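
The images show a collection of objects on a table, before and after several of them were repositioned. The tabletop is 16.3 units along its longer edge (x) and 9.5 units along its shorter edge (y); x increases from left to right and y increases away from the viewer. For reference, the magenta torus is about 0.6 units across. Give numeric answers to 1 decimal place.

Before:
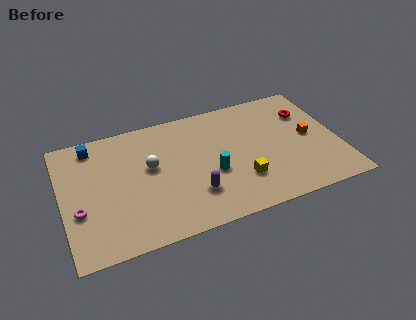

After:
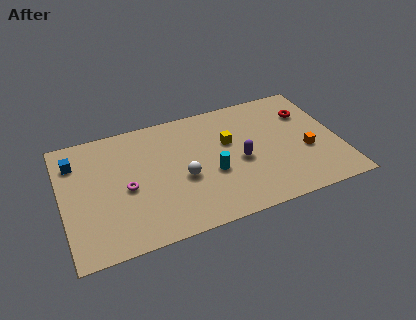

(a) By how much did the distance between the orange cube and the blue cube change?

+0.8

The distance was about 13.1 in the first image and 13.9 in the second, so they moved 0.8 units further apart.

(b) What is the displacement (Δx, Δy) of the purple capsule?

(2.9, 1.6)

From the two frames, the purple capsule sits at roughly (7.5, 2.6) before and (10.4, 4.2) after.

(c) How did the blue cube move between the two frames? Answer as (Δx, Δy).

(-1.1, -0.9)

The blue cube was at about (2.0, 8.2) and moved to about (0.9, 7.3).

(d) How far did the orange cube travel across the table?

1.1

The orange cube was near (14.6, 4.8) before and (14.3, 3.7) after, so it travelled √(0.3² + 1.1²) ≈ 1.1 units.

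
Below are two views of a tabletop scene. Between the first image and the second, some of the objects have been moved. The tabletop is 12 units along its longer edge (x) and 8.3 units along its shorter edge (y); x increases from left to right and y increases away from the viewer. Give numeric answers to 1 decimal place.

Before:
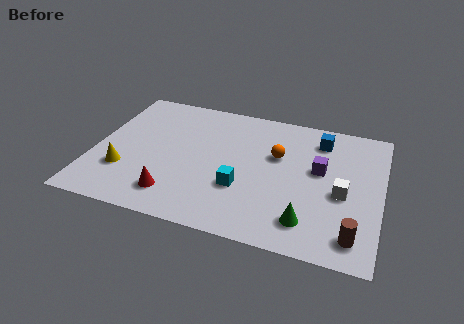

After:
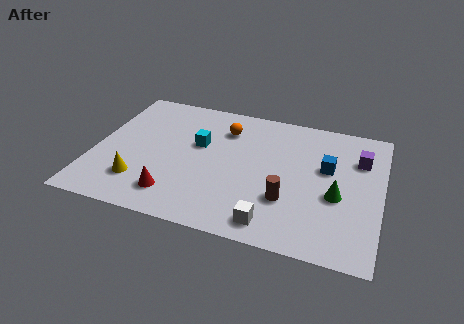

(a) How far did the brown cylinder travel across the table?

3.1

From (11.0, 1.3) to (8.2, 2.6), the brown cylinder covered √(2.8² + 1.3²) ≈ 3.1 units.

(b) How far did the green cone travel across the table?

2.1

From (9.1, 1.6) to (10.2, 3.4), the green cone covered √(1.1² + 1.8²) ≈ 2.1 units.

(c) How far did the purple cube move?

1.9

The purple cube moved from about (9.4, 4.8) to (11.0, 5.9), a distance of √(1.6² + 1.1²) ≈ 1.9.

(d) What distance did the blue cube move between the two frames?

1.7

The blue cube was near (9.3, 6.7) before and (9.7, 5.0) after, so it travelled √(0.4² + 1.7²) ≈ 1.7 units.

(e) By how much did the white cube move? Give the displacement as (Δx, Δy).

(-2.7, -2.5)

The white cube started near (10.4, 3.6) and ended near (7.7, 1.1).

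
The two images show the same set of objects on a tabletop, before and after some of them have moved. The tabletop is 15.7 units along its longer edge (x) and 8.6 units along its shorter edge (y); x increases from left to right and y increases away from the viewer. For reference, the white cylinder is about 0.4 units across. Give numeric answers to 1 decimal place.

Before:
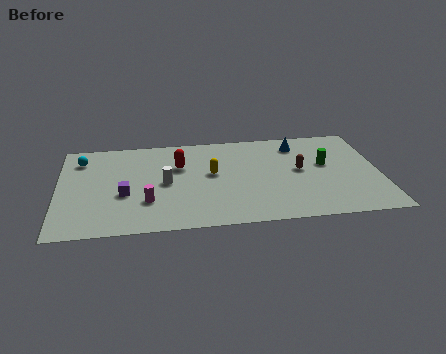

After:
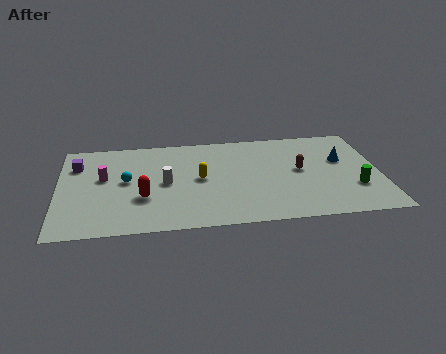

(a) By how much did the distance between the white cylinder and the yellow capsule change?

-0.7

They were about 2.4 units apart before and 1.7 after — 0.7 units closer together.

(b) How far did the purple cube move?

3.7

From (3.2, 3.4) to (0.9, 6.3), the purple cube covered √(2.3² + 2.9²) ≈ 3.7 units.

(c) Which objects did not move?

the brown capsule and the white cylinder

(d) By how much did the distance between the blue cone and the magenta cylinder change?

+3.0

The distance was about 8.7 in the first image and 11.7 in the second, so they moved 3.0 units further apart.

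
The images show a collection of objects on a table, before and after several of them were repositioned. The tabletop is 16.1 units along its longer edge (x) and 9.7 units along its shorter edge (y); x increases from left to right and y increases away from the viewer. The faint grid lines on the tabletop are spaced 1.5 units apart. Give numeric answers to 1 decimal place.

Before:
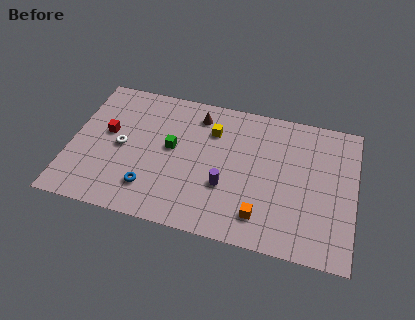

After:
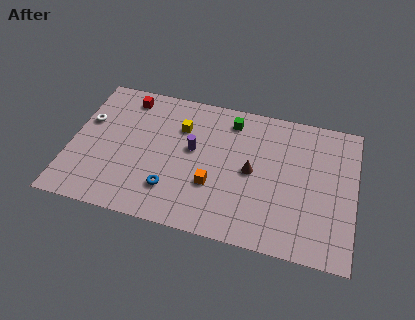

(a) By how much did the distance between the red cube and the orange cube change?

-2.4

They were about 9.7 units apart before and 7.3 after — 2.4 units closer together.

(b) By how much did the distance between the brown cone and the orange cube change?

-4.7

They were about 7.3 units apart before and 2.6 after — 4.7 units closer together.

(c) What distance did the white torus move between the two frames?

2.5

The white torus was near (2.9, 4.7) before and (0.8, 6.1) after, so it travelled √(2.1² + 1.4²) ≈ 2.5 units.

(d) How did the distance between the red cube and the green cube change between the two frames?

+2.3

The distance was about 3.7 in the first image and 6.0 in the second, so they moved 2.3 units further apart.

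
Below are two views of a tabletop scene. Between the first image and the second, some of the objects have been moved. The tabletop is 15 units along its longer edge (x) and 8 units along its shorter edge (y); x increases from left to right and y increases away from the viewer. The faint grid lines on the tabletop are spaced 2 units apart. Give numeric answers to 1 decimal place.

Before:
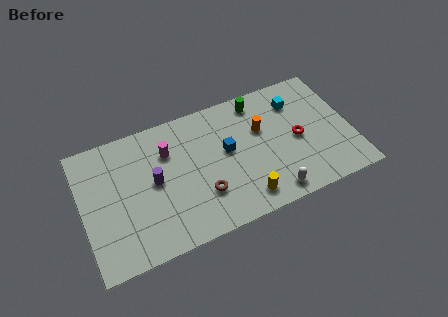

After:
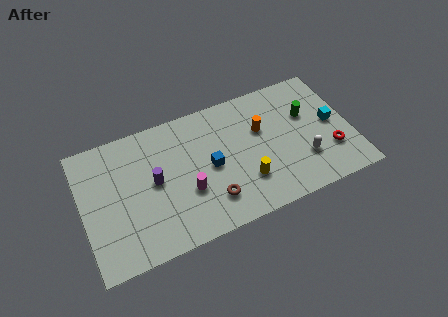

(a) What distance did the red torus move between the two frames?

2.2

From (12.0, 3.8) to (13.7, 2.4), the red torus covered √(1.7² + 1.4²) ≈ 2.2 units.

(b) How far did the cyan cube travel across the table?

2.7

The cyan cube was near (12.2, 6.1) before and (14.0, 4.1) after, so it travelled √(1.8² + 2.0²) ≈ 2.7 units.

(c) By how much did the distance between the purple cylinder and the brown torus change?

+0.6

Before: roughly 3.1 units apart; after: 3.7. That's 0.6 units further apart.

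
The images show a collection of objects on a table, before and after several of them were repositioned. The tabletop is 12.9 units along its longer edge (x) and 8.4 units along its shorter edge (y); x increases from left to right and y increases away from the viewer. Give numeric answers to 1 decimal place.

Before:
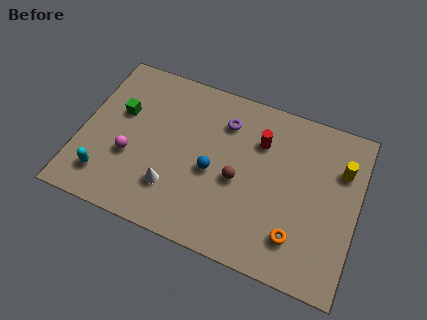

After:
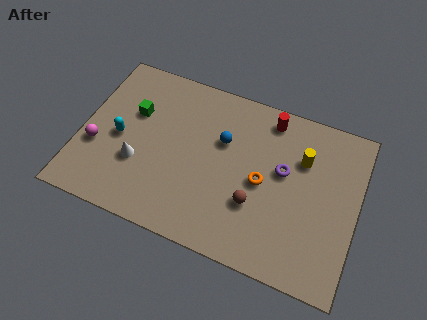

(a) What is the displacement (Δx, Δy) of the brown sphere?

(0.9, -0.9)

The brown sphere was at about (7.4, 3.7) and moved to about (8.3, 2.8).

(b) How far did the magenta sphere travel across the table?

1.6

The magenta sphere was near (2.4, 3.1) before and (0.8, 3.1) after, so it travelled √(1.6² + 0.0²) ≈ 1.6 units.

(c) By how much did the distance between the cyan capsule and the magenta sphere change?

-0.4

Before: roughly 1.7 units apart; after: 1.3. That's 0.4 units closer together.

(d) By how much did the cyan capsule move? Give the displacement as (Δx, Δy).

(0.4, 2.2)

From the two frames, the cyan capsule sits at roughly (1.4, 1.7) before and (1.8, 3.9) after.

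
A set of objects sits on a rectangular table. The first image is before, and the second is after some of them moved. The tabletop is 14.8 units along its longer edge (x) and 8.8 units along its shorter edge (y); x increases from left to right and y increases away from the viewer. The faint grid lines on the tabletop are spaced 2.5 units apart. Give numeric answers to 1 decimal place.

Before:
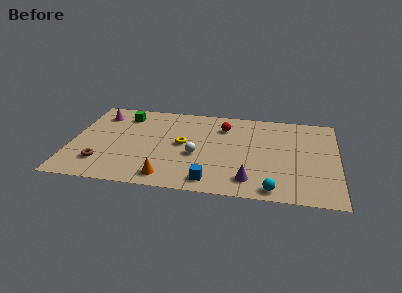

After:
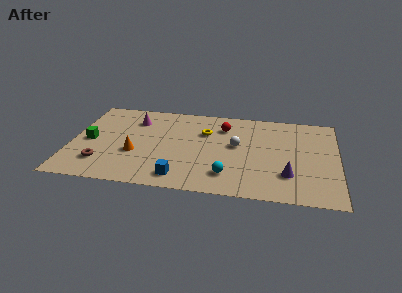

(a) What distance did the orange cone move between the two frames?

2.8

The orange cone moved from about (5.5, 1.2) to (3.6, 3.3), a distance of √(1.9² + 2.1²) ≈ 2.8.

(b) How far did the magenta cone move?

2.0

The magenta cone moved from about (1.4, 7.0) to (3.4, 6.7), a distance of √(2.0² + 0.3²) ≈ 2.0.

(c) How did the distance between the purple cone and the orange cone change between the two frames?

+4.0

Before: roughly 4.5 units apart; after: 8.5. That's 4.0 units further apart.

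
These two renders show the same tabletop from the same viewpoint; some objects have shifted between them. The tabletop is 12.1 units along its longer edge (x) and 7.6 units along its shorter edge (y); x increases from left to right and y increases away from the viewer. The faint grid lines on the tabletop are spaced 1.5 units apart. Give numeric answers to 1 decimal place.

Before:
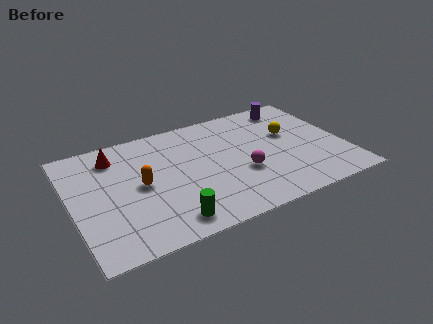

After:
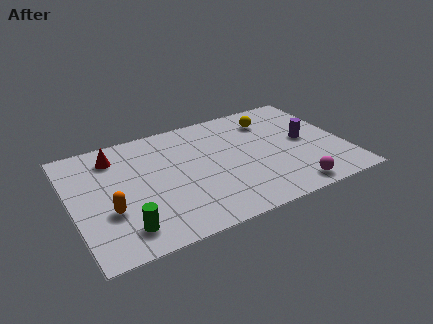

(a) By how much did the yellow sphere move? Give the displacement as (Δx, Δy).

(-0.7, 1.3)

The yellow sphere was at about (9.8, 4.6) and moved to about (9.1, 5.9).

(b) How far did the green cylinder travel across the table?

1.9

The green cylinder moved from about (3.9, 1.1) to (2.0, 1.4), a distance of √(1.9² + 0.3²) ≈ 1.9.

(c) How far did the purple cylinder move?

2.6

The purple cylinder was near (10.2, 6.5) before and (10.4, 3.9) after, so it travelled √(0.2² + 2.6²) ≈ 2.6 units.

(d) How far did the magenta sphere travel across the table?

2.7

The magenta sphere was near (7.4, 2.8) before and (9.3, 0.9) after, so it travelled √(1.9² + 1.9²) ≈ 2.7 units.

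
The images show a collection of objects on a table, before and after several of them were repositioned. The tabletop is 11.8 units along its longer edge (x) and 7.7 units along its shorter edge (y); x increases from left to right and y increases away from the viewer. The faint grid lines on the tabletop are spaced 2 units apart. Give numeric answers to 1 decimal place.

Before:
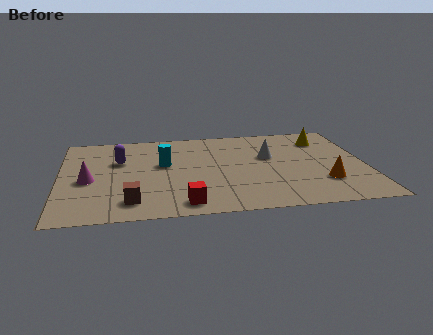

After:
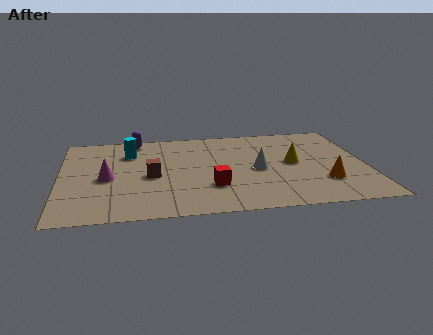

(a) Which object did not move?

the orange cone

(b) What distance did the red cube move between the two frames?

1.7

The red cube moved from about (4.7, 1.0) to (5.8, 2.3), a distance of √(1.1² + 1.3²) ≈ 1.7.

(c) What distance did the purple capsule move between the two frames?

2.0

From (2.3, 5.0) to (3.0, 6.9), the purple capsule covered √(0.7² + 1.9²) ≈ 2.0 units.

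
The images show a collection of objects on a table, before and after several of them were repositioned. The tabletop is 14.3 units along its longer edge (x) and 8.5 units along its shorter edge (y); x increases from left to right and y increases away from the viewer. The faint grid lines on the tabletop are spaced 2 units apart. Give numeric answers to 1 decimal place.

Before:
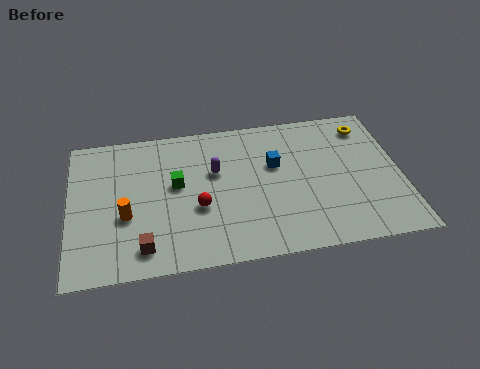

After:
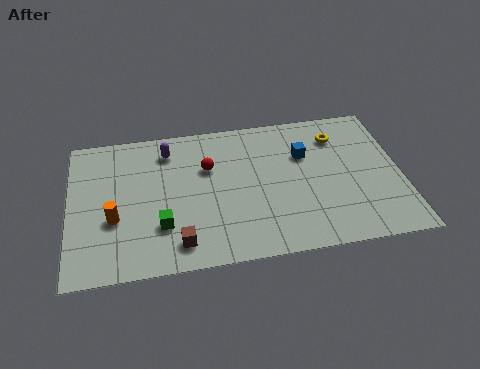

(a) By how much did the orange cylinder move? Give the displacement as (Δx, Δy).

(-0.5, -0.1)

The orange cylinder started near (2.4, 3.3) and ended near (1.9, 3.2).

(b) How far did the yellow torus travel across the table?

1.4

From (13.0, 7.0) to (11.7, 6.6), the yellow torus covered √(1.3² + 0.4²) ≈ 1.4 units.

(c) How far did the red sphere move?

2.4

The red sphere moved from about (5.5, 3.3) to (6.0, 5.6), a distance of √(0.5² + 2.3²) ≈ 2.4.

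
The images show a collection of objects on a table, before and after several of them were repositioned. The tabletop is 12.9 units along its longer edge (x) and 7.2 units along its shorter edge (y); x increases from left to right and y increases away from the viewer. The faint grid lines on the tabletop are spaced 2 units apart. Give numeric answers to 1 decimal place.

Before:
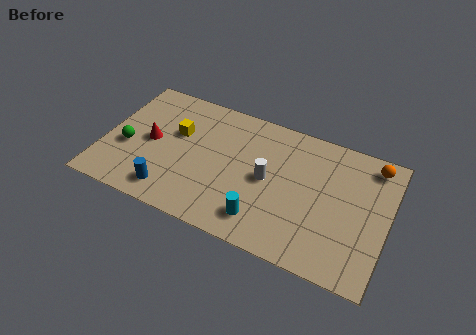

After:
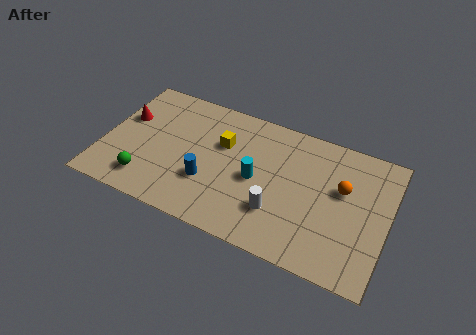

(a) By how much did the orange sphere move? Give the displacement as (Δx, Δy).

(-1.2, -1.8)

The orange sphere started near (12.0, 6.2) and ended near (10.8, 4.4).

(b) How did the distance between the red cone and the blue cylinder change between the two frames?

+1.9

They were about 2.7 units apart before and 4.6 after — 1.9 units further apart.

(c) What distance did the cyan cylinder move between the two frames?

2.1

The cyan cylinder moved from about (7.5, 1.4) to (7.0, 3.4), a distance of √(0.5² + 2.0²) ≈ 2.1.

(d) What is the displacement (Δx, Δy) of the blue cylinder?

(1.6, 1.2)

The blue cylinder was at about (3.3, 1.2) and moved to about (4.9, 2.4).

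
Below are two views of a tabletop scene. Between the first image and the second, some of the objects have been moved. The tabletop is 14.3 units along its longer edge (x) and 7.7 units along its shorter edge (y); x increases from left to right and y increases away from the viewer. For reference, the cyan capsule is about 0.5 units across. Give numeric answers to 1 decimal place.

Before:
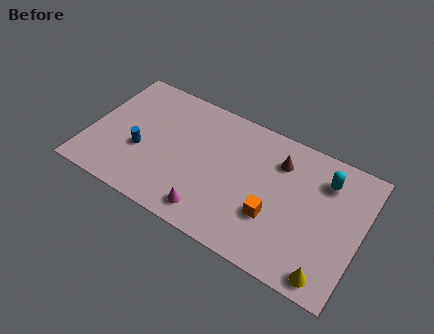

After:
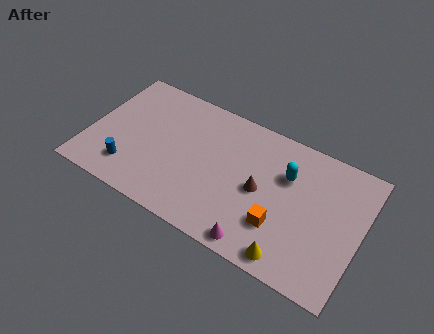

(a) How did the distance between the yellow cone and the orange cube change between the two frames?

-1.9

Before: roughly 3.5 units apart; after: 1.6. That's 1.9 units closer together.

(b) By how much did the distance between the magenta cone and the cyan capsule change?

-2.7

The distance was about 7.2 in the first image and 4.5 in the second, so they moved 2.7 units closer together.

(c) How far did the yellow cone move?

1.9

The yellow cone moved from about (13.0, 0.9) to (11.1, 0.9), a distance of √(1.9² + 0.0²) ≈ 1.9.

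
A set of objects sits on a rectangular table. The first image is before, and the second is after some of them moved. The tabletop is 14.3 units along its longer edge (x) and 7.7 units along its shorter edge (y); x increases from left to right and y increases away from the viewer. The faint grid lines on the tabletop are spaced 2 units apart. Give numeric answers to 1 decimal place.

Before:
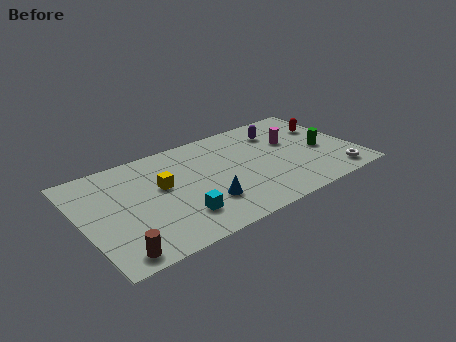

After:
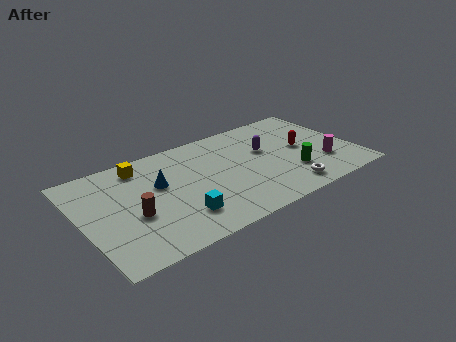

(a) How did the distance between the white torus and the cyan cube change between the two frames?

-2.6

They were about 8.2 units apart before and 5.6 after — 2.6 units closer together.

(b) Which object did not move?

the cyan cube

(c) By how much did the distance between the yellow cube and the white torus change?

-0.6

They were about 9.3 units apart before and 8.7 after — 0.6 units closer together.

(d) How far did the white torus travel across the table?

2.6

The white torus moved from about (12.9, 1.1) to (10.3, 1.2), a distance of √(2.6² + 0.1²) ≈ 2.6.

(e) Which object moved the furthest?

the blue cone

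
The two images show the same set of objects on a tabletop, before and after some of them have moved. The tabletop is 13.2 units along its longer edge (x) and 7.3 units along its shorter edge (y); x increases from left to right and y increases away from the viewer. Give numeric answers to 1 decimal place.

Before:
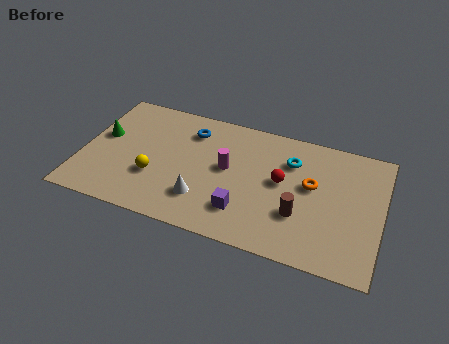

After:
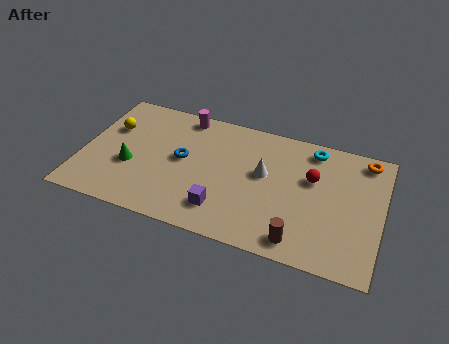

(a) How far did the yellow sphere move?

3.2

The yellow sphere moved from about (3.3, 2.5) to (1.1, 4.8), a distance of √(2.2² + 2.3²) ≈ 3.2.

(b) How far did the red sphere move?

1.4

The red sphere was near (8.8, 4.0) before and (10.1, 4.6) after, so it travelled √(1.3² + 0.6²) ≈ 1.4 units.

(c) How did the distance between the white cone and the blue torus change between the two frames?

-0.3

Before: roughly 3.9 units apart; after: 3.6. That's 0.3 units closer together.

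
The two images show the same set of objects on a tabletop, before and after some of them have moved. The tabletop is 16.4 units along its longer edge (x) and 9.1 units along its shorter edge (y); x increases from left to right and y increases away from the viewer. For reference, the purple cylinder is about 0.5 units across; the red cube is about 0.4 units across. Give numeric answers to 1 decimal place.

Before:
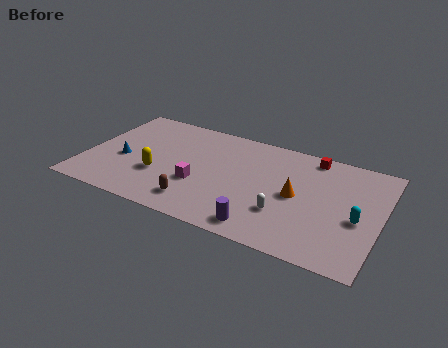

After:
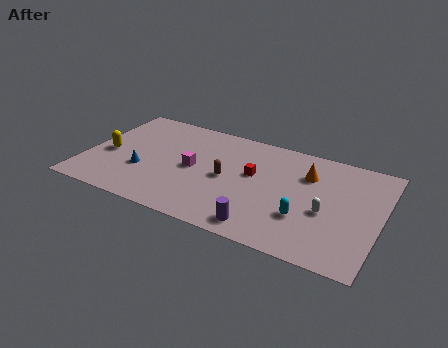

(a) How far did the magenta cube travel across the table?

1.3

The magenta cube was near (6.5, 3.3) before and (6.0, 4.5) after, so it travelled √(0.5² + 1.2²) ≈ 1.3 units.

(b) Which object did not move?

the purple cylinder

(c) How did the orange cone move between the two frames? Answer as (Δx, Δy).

(0.4, 2.0)

The orange cone was at about (11.8, 4.5) and moved to about (12.2, 6.5).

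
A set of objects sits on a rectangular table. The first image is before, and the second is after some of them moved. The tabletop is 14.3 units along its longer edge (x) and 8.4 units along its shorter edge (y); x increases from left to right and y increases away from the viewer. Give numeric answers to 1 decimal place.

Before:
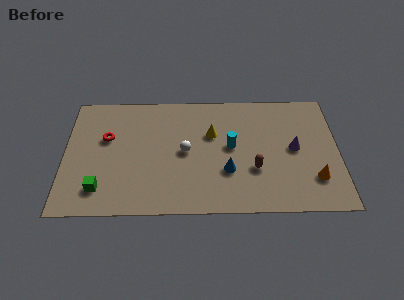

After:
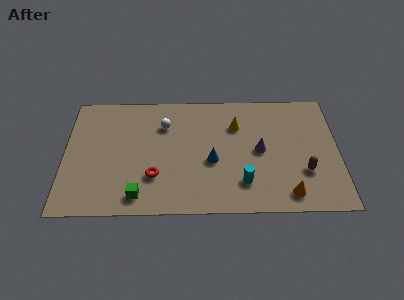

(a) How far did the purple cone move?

1.8

The purple cone was near (12.0, 4.3) before and (10.2, 4.2) after, so it travelled √(1.8² + 0.1²) ≈ 1.8 units.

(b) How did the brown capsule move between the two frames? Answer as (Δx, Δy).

(2.6, -0.2)

From the two frames, the brown capsule sits at roughly (9.9, 2.9) before and (12.5, 2.7) after.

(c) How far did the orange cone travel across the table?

1.7

The orange cone was near (13.0, 2.2) before and (11.6, 1.2) after, so it travelled √(1.4² + 1.0²) ≈ 1.7 units.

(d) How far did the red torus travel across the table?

3.7

From (2.2, 5.2) to (4.7, 2.5), the red torus covered √(2.5² + 2.7²) ≈ 3.7 units.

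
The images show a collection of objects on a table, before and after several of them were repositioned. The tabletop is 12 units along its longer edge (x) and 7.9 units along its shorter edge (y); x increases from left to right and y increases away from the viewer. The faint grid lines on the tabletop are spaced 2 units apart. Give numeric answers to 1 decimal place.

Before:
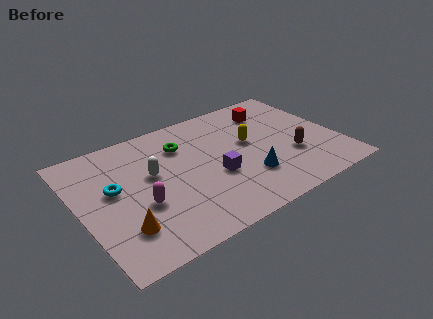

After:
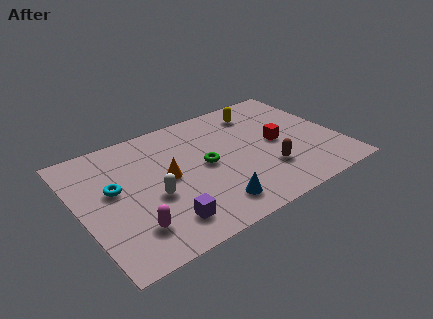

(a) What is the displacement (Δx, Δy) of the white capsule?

(-0.2, -1.4)

The white capsule was at about (3.4, 4.6) and moved to about (3.2, 3.2).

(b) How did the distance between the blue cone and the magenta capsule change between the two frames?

-1.3

They were about 4.9 units apart before and 3.6 after — 1.3 units closer together.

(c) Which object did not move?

the cyan torus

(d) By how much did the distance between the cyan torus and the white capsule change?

+0.3

They were about 1.8 units apart before and 2.1 after — 0.3 units further apart.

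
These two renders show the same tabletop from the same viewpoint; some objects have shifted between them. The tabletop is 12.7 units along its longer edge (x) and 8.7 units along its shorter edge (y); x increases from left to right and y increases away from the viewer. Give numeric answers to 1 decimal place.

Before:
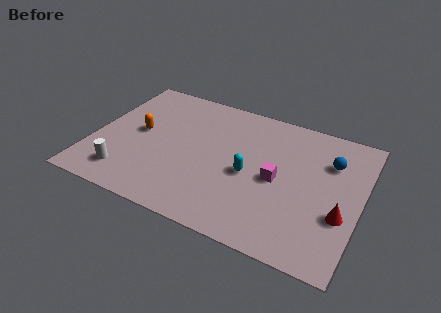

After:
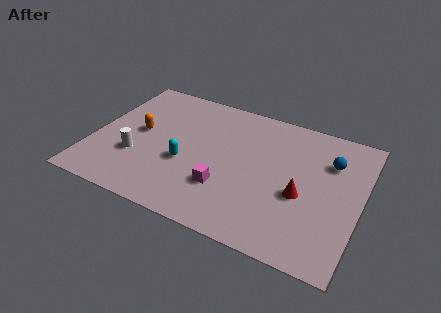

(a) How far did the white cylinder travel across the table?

1.3

From (1.9, 1.6) to (2.2, 2.9), the white cylinder covered √(0.3² + 1.3²) ≈ 1.3 units.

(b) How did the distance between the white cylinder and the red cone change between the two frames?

-2.3

The distance was about 10.1 in the first image and 7.8 in the second, so they moved 2.3 units closer together.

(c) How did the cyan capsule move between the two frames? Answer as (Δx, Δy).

(-3.0, -0.5)

From the two frames, the cyan capsule sits at roughly (7.5, 3.9) before and (4.5, 3.4) after.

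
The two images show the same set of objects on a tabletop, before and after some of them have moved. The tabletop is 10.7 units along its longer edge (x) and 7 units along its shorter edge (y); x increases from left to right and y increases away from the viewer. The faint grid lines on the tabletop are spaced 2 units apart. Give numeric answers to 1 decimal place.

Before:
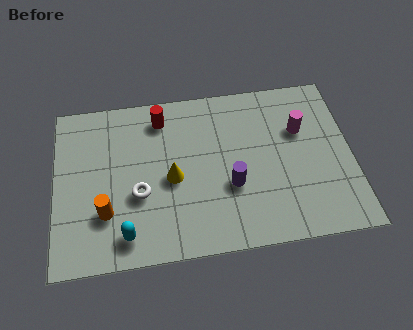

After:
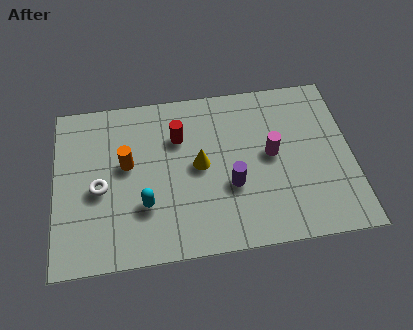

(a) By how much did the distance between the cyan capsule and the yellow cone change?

-0.3

The distance was about 2.7 in the first image and 2.4 in the second, so they moved 0.3 units closer together.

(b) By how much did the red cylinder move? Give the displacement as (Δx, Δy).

(0.6, -0.9)

From the two frames, the red cylinder sits at roughly (3.9, 5.8) before and (4.5, 4.9) after.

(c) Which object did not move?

the purple cylinder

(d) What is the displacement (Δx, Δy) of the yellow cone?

(1.0, 0.4)

From the two frames, the yellow cone sits at roughly (4.2, 3.2) before and (5.2, 3.6) after.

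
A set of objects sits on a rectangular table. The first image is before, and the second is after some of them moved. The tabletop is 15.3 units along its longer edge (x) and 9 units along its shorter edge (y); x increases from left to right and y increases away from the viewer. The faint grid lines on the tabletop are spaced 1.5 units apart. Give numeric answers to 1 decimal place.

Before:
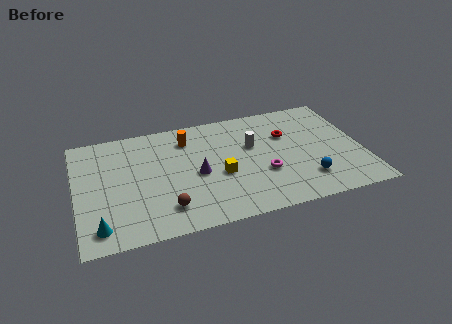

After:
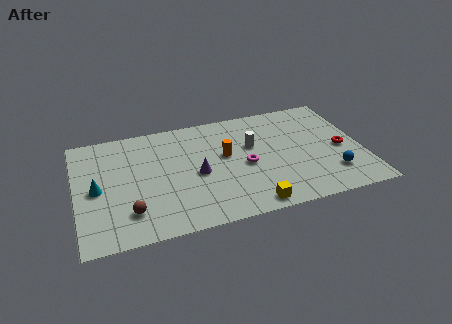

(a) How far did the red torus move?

3.4

The red torus moved from about (11.4, 6.0) to (14.2, 4.1), a distance of √(2.8² + 1.9²) ≈ 3.4.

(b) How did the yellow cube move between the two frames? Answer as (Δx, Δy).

(1.4, -2.8)

The yellow cube was at about (7.6, 3.7) and moved to about (9.0, 0.9).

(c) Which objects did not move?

the white cylinder and the purple cone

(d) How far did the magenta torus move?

1.3

From (9.9, 3.2) to (9.0, 4.1), the magenta torus covered √(0.9² + 0.9²) ≈ 1.3 units.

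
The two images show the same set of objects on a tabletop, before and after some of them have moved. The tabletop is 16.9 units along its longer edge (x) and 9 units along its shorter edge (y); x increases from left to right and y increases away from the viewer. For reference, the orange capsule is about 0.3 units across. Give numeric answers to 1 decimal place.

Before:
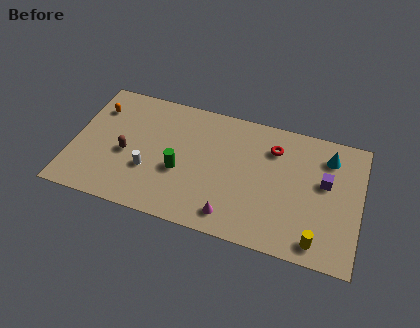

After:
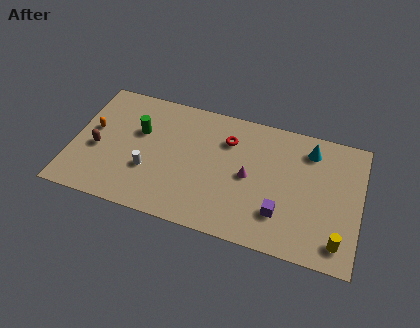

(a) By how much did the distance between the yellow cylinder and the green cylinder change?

+4.2

They were about 8.5 units apart before and 12.7 after — 4.2 units further apart.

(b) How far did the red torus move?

2.7

The red torus was near (11.7, 6.8) before and (9.0, 6.6) after, so it travelled √(2.7² + 0.2²) ≈ 2.7 units.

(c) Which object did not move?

the white cylinder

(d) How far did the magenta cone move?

3.1

From (9.6, 1.4) to (10.4, 4.4), the magenta cone covered √(0.8² + 3.0²) ≈ 3.1 units.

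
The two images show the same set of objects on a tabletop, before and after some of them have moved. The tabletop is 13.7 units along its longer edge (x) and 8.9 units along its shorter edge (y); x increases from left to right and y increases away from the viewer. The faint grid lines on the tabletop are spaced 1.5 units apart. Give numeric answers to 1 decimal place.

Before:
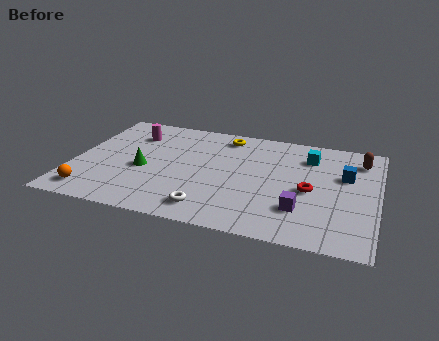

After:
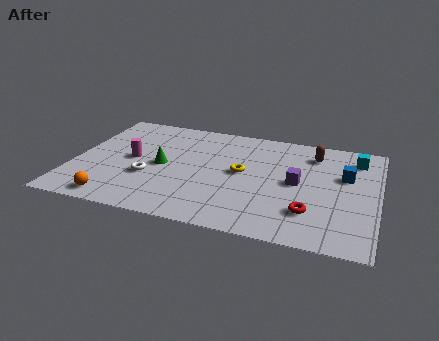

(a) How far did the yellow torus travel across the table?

3.1

The yellow torus moved from about (6.6, 7.6) to (7.6, 4.7), a distance of √(1.0² + 2.9²) ≈ 3.1.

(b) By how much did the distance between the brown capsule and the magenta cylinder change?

-1.9

The distance was about 10.4 in the first image and 8.5 in the second, so they moved 1.9 units closer together.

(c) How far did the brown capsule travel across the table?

2.1

The brown capsule was near (12.8, 7.1) before and (10.7, 7.1) after, so it travelled √(2.1² + 0.0²) ≈ 2.1 units.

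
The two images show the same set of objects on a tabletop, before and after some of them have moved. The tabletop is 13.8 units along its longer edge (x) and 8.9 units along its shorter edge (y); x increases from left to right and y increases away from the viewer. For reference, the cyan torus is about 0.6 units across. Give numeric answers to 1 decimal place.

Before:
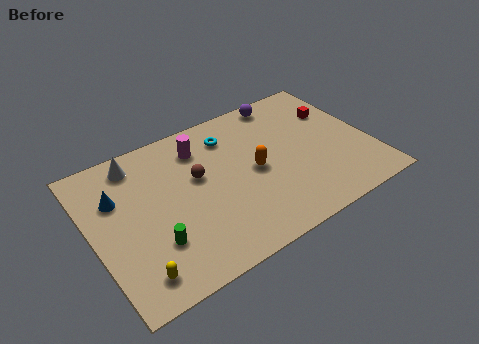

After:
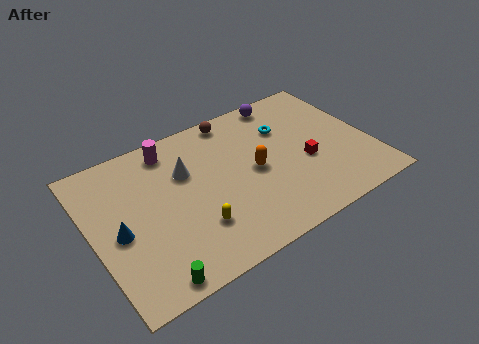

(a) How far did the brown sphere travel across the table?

3.5

The brown sphere moved from about (5.3, 5.3) to (7.6, 8.0), a distance of √(2.3² + 2.7²) ≈ 3.5.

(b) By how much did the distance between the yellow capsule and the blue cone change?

-0.8

The distance was about 4.6 in the first image and 3.8 in the second, so they moved 0.8 units closer together.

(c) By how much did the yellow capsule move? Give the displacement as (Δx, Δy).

(3.1, 1.1)

The yellow capsule started near (1.6, 1.4) and ended near (4.7, 2.5).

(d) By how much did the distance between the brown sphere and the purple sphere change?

-3.0

The distance was about 5.6 in the first image and 2.6 in the second, so they moved 3.0 units closer together.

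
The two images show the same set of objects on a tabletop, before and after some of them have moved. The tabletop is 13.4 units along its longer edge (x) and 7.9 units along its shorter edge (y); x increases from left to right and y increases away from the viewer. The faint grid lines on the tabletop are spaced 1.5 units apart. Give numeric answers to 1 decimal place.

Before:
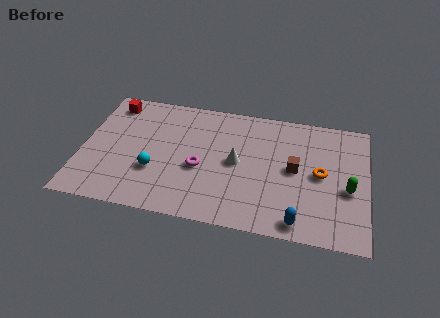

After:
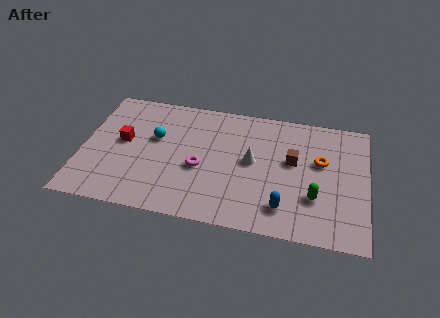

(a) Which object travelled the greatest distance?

the red cube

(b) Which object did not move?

the magenta torus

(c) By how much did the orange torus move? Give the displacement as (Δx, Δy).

(0.0, 0.8)

From the two frames, the orange torus sits at roughly (11.2, 4.0) before and (11.2, 4.8) after.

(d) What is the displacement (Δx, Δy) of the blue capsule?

(-0.7, 0.7)

The blue capsule started near (10.3, 0.9) and ended near (9.6, 1.6).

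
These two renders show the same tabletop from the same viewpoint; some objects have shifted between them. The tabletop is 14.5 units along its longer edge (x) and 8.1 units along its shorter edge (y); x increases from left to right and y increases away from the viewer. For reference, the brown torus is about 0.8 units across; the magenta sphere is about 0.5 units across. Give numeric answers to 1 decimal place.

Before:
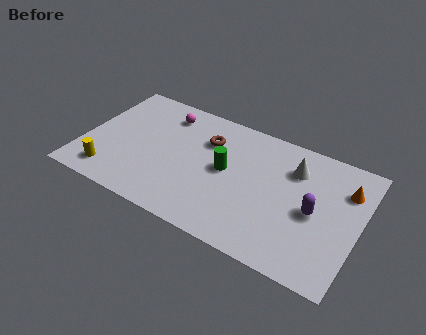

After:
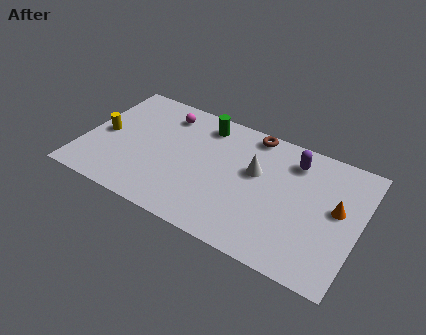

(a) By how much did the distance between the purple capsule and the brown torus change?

-3.8

Before: roughly 6.2 units apart; after: 2.4. That's 3.8 units closer together.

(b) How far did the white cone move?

2.2

The white cone was near (10.9, 6.0) before and (9.0, 4.9) after, so it travelled √(1.9² + 1.1²) ≈ 2.2 units.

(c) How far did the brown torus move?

2.7

From (6.3, 5.8) to (8.5, 7.3), the brown torus covered √(2.2² + 1.5²) ≈ 2.7 units.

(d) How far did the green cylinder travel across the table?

2.9

The green cylinder was near (7.5, 4.3) before and (6.0, 6.8) after, so it travelled √(1.5² + 2.5²) ≈ 2.9 units.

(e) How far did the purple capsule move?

3.0

The purple capsule was near (12.2, 3.8) before and (10.8, 6.5) after, so it travelled √(1.4² + 2.7²) ≈ 3.0 units.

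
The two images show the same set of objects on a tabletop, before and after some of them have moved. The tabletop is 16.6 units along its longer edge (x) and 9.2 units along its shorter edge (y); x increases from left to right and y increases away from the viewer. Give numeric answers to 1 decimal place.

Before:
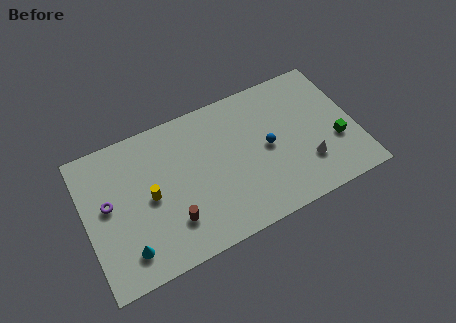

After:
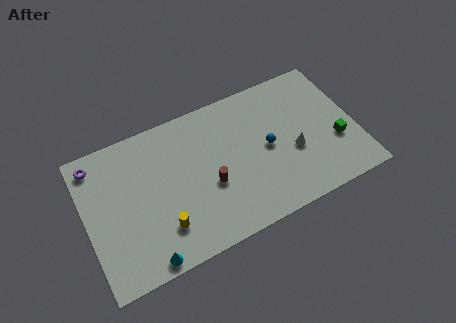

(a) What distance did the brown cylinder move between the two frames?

2.8

From (5.0, 2.4) to (7.5, 3.7), the brown cylinder covered √(2.5² + 1.3²) ≈ 2.8 units.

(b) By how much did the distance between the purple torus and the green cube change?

+1.1

Before: roughly 14.0 units apart; after: 15.1. That's 1.1 units further apart.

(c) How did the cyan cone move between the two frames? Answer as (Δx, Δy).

(1.0, -1.0)

The cyan cone started near (2.2, 1.8) and ended near (3.2, 0.8).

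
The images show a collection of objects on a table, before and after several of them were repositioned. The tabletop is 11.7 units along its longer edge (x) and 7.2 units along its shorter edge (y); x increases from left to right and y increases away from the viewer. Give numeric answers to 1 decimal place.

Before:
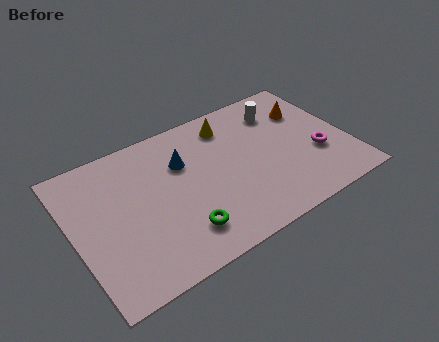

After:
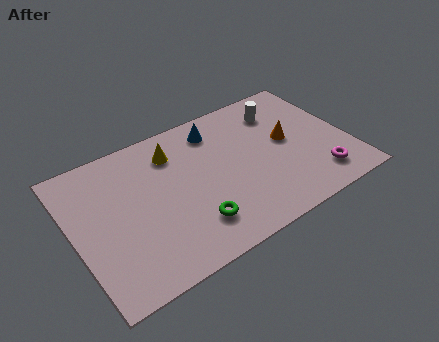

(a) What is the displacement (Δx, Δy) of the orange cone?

(-1.1, -1.2)

The orange cone started near (10.3, 5.1) and ended near (9.2, 3.9).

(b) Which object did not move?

the white cylinder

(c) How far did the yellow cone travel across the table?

2.5

The yellow cone moved from about (7.0, 5.9) to (4.5, 5.6), a distance of √(2.5² + 0.3²) ≈ 2.5.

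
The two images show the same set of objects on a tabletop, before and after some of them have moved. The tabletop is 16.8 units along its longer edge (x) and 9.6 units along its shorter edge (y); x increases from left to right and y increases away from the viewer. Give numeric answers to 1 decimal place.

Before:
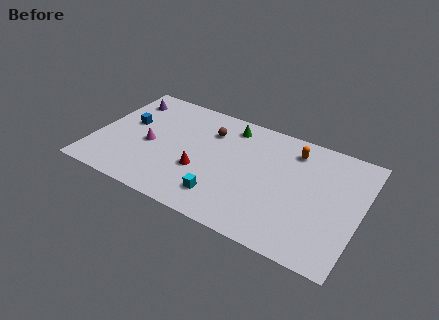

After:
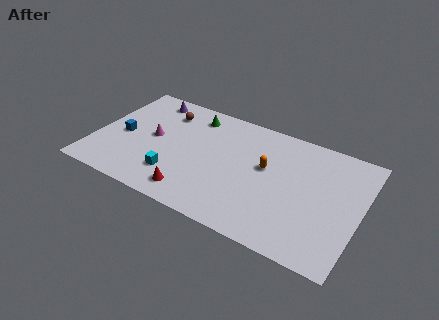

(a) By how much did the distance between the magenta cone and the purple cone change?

-0.6

They were about 4.0 units apart before and 3.4 after — 0.6 units closer together.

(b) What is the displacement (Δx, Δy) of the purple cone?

(1.4, 0.6)

The purple cone was at about (1.4, 7.7) and moved to about (2.8, 8.3).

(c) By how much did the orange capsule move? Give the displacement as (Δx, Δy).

(-1.5, -2.2)

From the two frames, the orange capsule sits at roughly (12.3, 7.8) before and (10.8, 5.6) after.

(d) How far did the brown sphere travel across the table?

3.0

The brown sphere was near (7.0, 7.1) before and (4.0, 7.5) after, so it travelled √(3.0² + 0.4²) ≈ 3.0 units.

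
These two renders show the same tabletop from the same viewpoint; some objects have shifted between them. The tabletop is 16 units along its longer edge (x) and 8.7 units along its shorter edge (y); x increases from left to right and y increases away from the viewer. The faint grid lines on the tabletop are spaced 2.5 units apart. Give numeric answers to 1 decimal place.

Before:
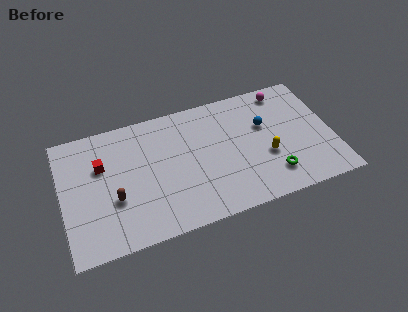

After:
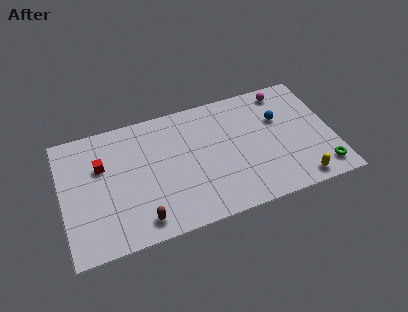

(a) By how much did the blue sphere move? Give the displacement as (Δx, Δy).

(0.9, 0.2)

From the two frames, the blue sphere sits at roughly (12.1, 5.5) before and (13.0, 5.7) after.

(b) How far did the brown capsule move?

2.4

From (3.0, 3.2) to (4.4, 1.3), the brown capsule covered √(1.4² + 1.9²) ≈ 2.4 units.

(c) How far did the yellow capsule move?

2.9

The yellow capsule was near (12.0, 3.3) before and (13.7, 1.0) after, so it travelled √(1.7² + 2.3²) ≈ 2.9 units.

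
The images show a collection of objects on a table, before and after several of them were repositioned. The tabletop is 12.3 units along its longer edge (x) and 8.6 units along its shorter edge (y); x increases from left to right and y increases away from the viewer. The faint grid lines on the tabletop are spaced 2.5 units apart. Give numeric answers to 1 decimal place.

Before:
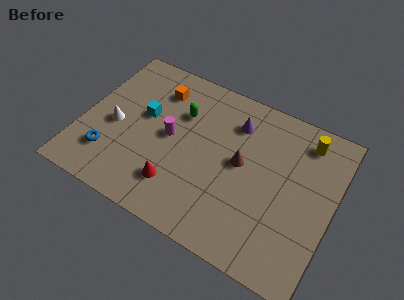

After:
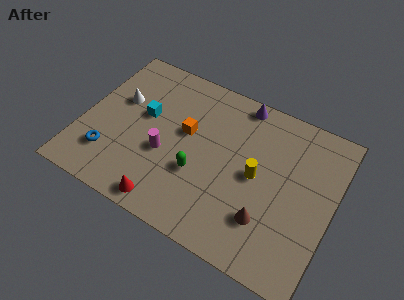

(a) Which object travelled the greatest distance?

the yellow cylinder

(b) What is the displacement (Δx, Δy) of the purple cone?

(0.1, 1.2)

The purple cone was at about (7.2, 6.6) and moved to about (7.3, 7.8).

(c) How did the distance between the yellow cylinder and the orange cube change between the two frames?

-3.6

The distance was about 7.3 in the first image and 3.7 in the second, so they moved 3.6 units closer together.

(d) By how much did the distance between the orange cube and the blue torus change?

-0.4

The distance was about 4.9 in the first image and 4.5 in the second, so they moved 0.4 units closer together.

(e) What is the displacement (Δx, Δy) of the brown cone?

(1.6, -2.3)

The brown cone was at about (7.8, 4.6) and moved to about (9.4, 2.3).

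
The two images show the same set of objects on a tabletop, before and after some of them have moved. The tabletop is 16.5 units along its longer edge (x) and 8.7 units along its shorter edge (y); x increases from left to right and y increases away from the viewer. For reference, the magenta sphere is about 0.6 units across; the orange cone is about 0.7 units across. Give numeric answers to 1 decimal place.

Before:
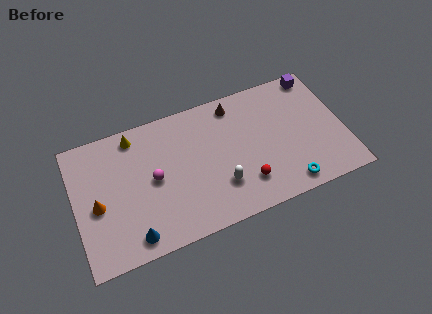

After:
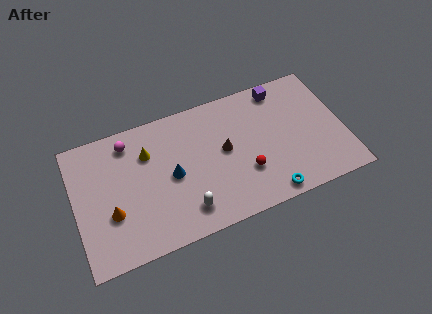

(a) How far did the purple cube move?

2.3

The purple cube was near (15.3, 7.8) before and (13.0, 7.6) after, so it travelled √(2.3² + 0.2²) ≈ 2.3 units.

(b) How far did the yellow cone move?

1.6

From (3.9, 7.6) to (4.6, 6.2), the yellow cone covered √(0.7² + 1.4²) ≈ 1.6 units.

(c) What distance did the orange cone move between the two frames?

1.1

The orange cone moved from about (1.3, 3.9) to (2.1, 3.1), a distance of √(0.8² + 0.8²) ≈ 1.1.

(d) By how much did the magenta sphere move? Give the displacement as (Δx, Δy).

(-1.3, 2.9)

From the two frames, the magenta sphere sits at roughly (4.8, 4.4) before and (3.5, 7.3) after.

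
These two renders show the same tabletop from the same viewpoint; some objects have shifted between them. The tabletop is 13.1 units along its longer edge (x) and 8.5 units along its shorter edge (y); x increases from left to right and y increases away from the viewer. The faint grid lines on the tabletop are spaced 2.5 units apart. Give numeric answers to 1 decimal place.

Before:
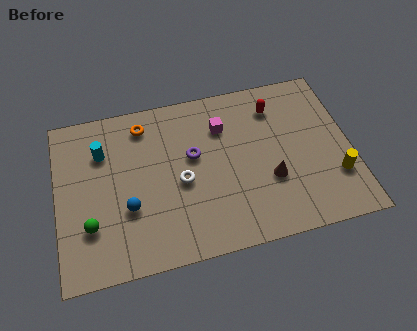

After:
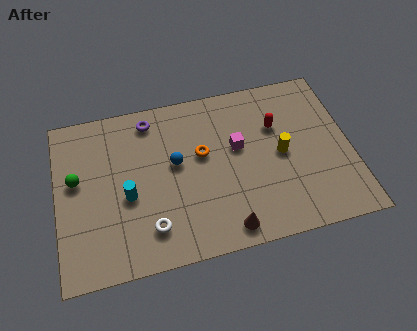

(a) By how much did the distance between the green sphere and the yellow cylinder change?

-1.8

The distance was about 10.9 in the first image and 9.1 in the second, so they moved 1.8 units closer together.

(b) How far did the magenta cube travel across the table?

1.3

The magenta cube was near (7.5, 6.2) before and (8.1, 5.0) after, so it travelled √(0.6² + 1.2²) ≈ 1.3 units.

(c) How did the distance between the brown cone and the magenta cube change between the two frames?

+0.4

The distance was about 3.7 in the first image and 4.1 in the second, so they moved 0.4 units further apart.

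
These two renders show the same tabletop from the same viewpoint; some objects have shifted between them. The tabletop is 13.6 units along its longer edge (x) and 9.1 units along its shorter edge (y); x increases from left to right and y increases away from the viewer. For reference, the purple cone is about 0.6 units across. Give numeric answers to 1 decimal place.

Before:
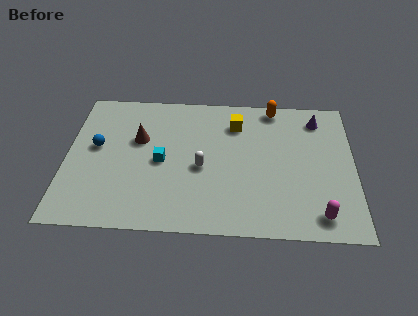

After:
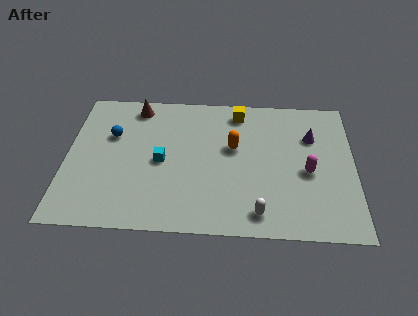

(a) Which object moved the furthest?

the white capsule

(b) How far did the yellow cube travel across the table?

0.8

From (8.0, 7.0) to (8.1, 7.8), the yellow cube covered √(0.1² + 0.8²) ≈ 0.8 units.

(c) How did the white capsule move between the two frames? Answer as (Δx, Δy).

(2.7, -2.7)

The white capsule was at about (6.4, 4.0) and moved to about (9.1, 1.3).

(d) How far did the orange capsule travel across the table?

3.4

The orange capsule moved from about (9.8, 8.2) to (7.9, 5.4), a distance of √(1.9² + 2.8²) ≈ 3.4.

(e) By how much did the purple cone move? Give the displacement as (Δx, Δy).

(-0.3, -1.2)

The purple cone was at about (11.9, 7.5) and moved to about (11.6, 6.3).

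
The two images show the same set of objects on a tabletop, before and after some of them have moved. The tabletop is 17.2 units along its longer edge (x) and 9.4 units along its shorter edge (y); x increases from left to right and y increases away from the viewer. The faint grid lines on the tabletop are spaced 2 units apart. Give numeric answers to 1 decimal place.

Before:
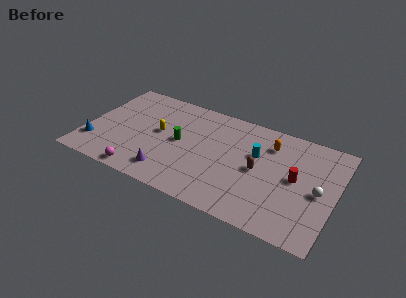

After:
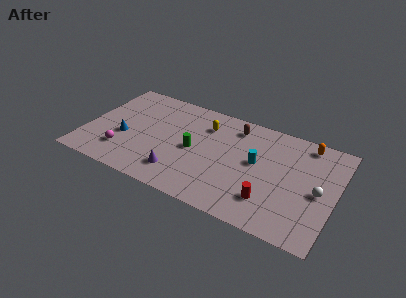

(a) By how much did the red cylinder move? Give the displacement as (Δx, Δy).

(-1.5, -2.6)

The red cylinder started near (14.5, 4.9) and ended near (13.0, 2.3).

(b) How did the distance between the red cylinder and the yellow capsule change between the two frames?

-2.6

They were about 9.5 units apart before and 6.9 after — 2.6 units closer together.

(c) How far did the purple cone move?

0.8

The purple cone moved from about (6.1, 1.7) to (6.8, 2.0), a distance of √(0.7² + 0.3²) ≈ 0.8.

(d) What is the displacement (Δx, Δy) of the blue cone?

(1.9, 1.4)

From the two frames, the blue cone sits at roughly (0.8, 2.3) before and (2.7, 3.7) after.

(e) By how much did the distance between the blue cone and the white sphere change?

-2.0

Before: roughly 15.4 units apart; after: 13.4. That's 2.0 units closer together.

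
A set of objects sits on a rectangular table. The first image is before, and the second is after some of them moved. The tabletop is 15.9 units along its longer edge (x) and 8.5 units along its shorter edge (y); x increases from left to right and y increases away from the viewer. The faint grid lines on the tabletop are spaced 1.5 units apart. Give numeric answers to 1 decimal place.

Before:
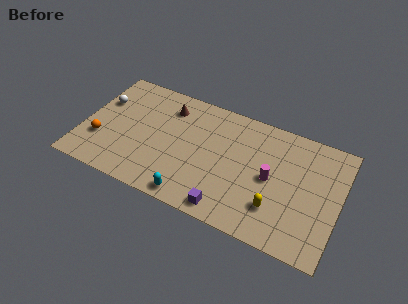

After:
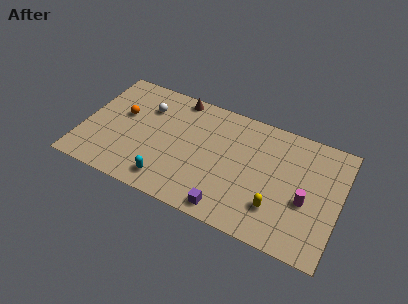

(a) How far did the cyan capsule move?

1.7

The cyan capsule moved from about (7.2, 0.9) to (5.6, 1.4), a distance of √(1.6² + 0.5²) ≈ 1.7.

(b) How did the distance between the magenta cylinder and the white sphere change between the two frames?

-0.3

They were about 10.9 units apart before and 10.6 after — 0.3 units closer together.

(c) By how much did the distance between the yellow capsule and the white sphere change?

-2.4

The distance was about 11.8 in the first image and 9.4 in the second, so they moved 2.4 units closer together.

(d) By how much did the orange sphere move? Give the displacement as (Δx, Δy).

(1.1, 2.4)

The orange sphere started near (1.2, 2.7) and ended near (2.3, 5.1).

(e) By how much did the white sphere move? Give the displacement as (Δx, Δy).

(2.8, 0.6)

The white sphere was at about (0.9, 5.6) and moved to about (3.7, 6.2).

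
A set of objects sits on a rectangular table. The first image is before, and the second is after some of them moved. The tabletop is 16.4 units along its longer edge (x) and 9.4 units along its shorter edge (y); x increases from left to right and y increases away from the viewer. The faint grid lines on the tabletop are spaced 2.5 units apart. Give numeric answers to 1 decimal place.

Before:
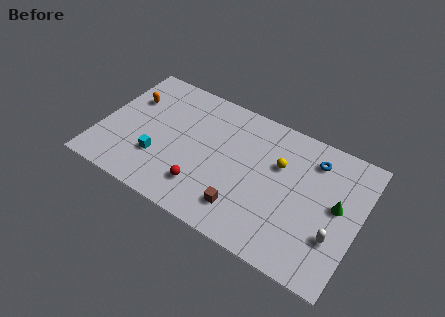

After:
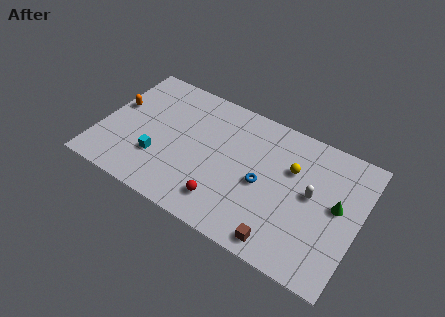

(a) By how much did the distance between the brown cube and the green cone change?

-1.4

The distance was about 6.3 in the first image and 4.9 in the second, so they moved 1.4 units closer together.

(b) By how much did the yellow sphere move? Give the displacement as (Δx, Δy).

(0.8, 0.1)

The yellow sphere started near (11.2, 6.1) and ended near (12.0, 6.2).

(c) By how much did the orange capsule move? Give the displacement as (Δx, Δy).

(-0.7, -0.9)

From the two frames, the orange capsule sits at roughly (1.5, 6.4) before and (0.8, 5.5) after.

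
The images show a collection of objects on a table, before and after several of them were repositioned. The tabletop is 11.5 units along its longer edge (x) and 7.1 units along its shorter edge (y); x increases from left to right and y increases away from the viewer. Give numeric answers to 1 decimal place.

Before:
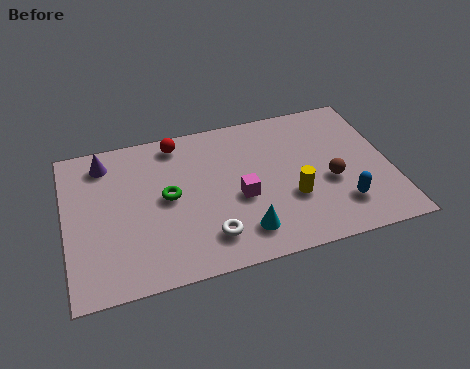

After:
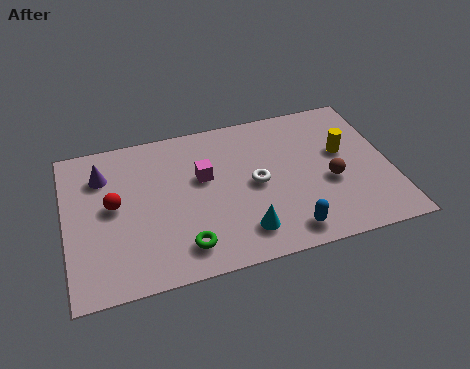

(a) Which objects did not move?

the cyan cone and the brown sphere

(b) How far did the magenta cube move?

1.8

The magenta cube moved from about (6.1, 3.0) to (4.9, 4.3), a distance of √(1.2² + 1.3²) ≈ 1.8.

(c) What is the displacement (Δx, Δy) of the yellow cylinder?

(2.0, 1.7)

From the two frames, the yellow cylinder sits at roughly (7.9, 2.5) before and (9.9, 4.2) after.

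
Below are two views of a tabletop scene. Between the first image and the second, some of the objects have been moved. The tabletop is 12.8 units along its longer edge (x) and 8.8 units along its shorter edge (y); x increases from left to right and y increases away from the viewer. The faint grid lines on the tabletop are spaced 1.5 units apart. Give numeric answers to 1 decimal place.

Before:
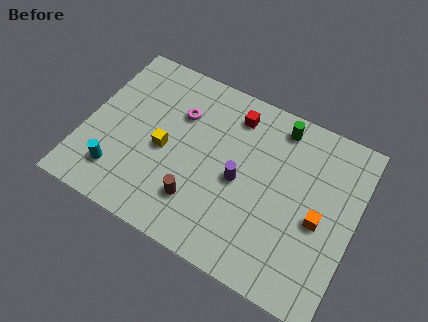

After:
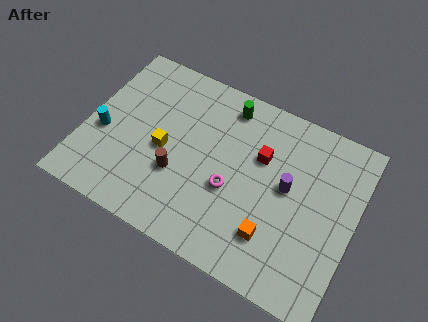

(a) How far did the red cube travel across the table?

2.1

From (6.7, 7.2) to (8.2, 5.7), the red cube covered √(1.5² + 1.5²) ≈ 2.1 units.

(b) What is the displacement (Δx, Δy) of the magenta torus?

(2.9, -2.6)

The magenta torus was at about (4.2, 6.1) and moved to about (7.1, 3.5).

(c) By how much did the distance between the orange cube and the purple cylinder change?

-1.2

The distance was about 3.8 in the first image and 2.6 in the second, so they moved 1.2 units closer together.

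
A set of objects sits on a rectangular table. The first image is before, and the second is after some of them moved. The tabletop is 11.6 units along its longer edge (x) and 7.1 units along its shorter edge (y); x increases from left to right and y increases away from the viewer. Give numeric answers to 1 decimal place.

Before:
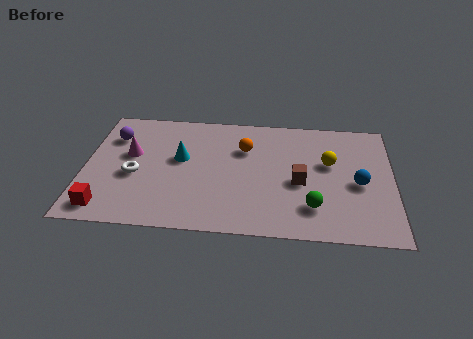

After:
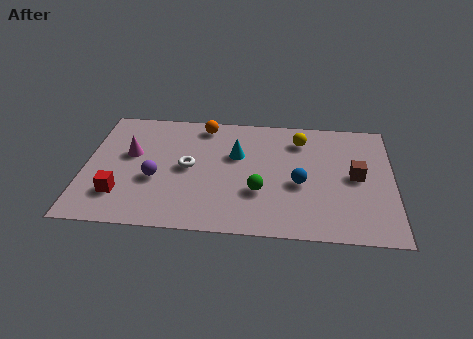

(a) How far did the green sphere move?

2.1

The green sphere moved from about (8.6, 1.7) to (6.6, 2.4), a distance of √(2.0² + 0.7²) ≈ 2.1.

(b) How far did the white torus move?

2.1

From (1.9, 3.0) to (3.9, 3.6), the white torus covered √(2.0² + 0.6²) ≈ 2.1 units.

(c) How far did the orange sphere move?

2.1

The orange sphere moved from about (6.0, 4.9) to (4.4, 6.2), a distance of √(1.6² + 1.3²) ≈ 2.1.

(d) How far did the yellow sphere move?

1.7

The yellow sphere moved from about (9.2, 4.3) to (8.1, 5.6), a distance of √(1.1² + 1.3²) ≈ 1.7.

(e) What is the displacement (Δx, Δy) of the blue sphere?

(-2.2, -0.2)

The blue sphere started near (10.3, 3.2) and ended near (8.1, 3.0).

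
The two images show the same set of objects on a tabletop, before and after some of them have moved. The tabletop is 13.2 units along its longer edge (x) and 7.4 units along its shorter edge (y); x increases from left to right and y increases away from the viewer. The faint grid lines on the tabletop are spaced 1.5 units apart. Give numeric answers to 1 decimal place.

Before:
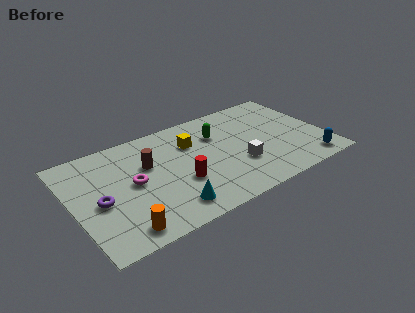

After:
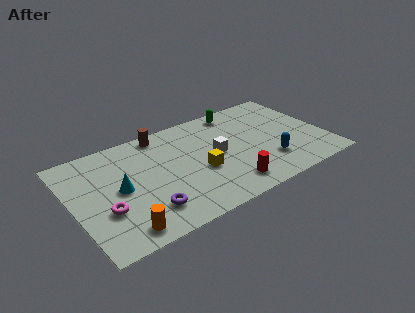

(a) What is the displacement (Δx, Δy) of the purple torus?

(2.2, -1.6)

The purple torus started near (1.3, 3.3) and ended near (3.5, 1.7).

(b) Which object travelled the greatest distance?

the cyan cone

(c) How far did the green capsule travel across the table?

1.8

The green capsule moved from about (7.8, 5.2) to (9.1, 6.5), a distance of √(1.3² + 1.3²) ≈ 1.8.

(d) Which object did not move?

the orange cylinder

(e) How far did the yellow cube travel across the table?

2.2

The yellow cube was near (6.4, 5.2) before and (6.5, 3.0) after, so it travelled √(0.1² + 2.2²) ≈ 2.2 units.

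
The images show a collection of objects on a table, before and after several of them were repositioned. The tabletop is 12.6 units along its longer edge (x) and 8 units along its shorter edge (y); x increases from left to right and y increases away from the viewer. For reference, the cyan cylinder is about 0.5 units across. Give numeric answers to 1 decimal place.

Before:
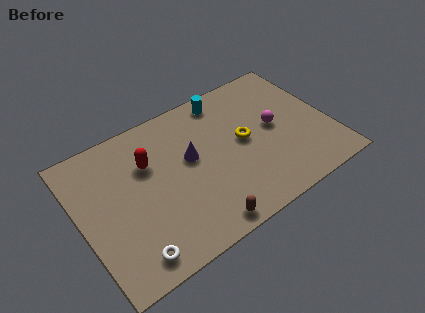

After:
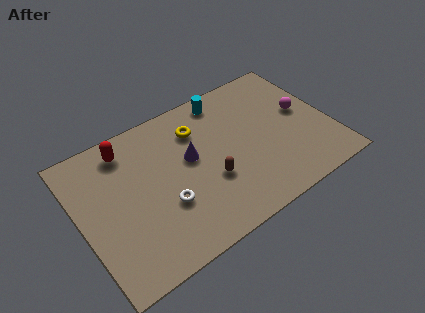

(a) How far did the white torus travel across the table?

2.6

From (2.0, 1.1) to (4.0, 2.8), the white torus covered √(2.0² + 1.7²) ≈ 2.6 units.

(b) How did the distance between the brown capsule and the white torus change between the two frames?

-1.2

The distance was about 3.5 in the first image and 2.3 in the second, so they moved 1.2 units closer together.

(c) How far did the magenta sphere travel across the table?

1.5

The magenta sphere was near (9.9, 4.2) before and (11.4, 4.4) after, so it travelled √(1.5² + 0.2²) ≈ 1.5 units.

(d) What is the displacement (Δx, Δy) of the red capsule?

(-0.9, 1.3)

The red capsule started near (3.6, 5.4) and ended near (2.7, 6.7).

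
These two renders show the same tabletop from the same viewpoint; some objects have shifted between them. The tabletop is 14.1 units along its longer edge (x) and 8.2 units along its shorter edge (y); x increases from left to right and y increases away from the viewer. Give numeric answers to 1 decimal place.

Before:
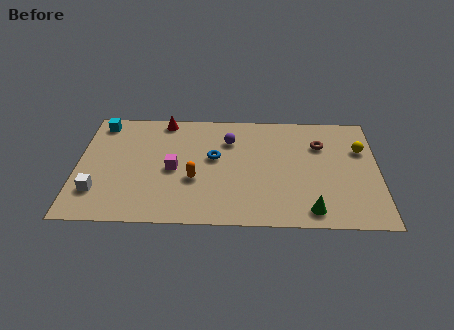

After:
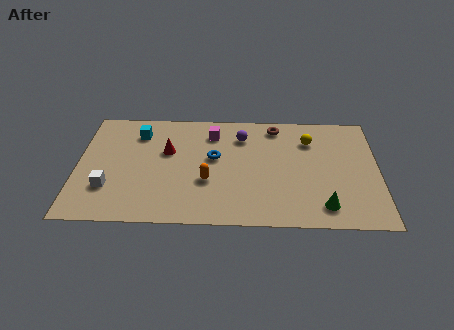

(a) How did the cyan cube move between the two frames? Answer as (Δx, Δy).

(1.8, -0.7)

The cyan cube was at about (1.0, 7.1) and moved to about (2.8, 6.4).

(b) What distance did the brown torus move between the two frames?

2.5

The brown torus was near (11.4, 5.8) before and (9.3, 7.1) after, so it travelled √(2.1² + 1.3²) ≈ 2.5 units.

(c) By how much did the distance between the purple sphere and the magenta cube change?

-2.0

They were about 3.4 units apart before and 1.4 after — 2.0 units closer together.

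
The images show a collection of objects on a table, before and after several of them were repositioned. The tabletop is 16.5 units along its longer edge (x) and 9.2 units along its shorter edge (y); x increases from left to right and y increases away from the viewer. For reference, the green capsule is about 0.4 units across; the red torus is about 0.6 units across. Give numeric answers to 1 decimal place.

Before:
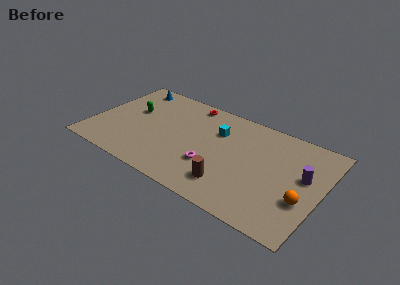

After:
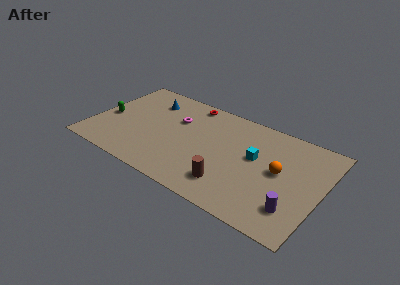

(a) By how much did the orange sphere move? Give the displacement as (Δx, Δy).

(-1.9, 1.7)

From the two frames, the orange sphere sits at roughly (15.4, 3.2) before and (13.5, 4.9) after.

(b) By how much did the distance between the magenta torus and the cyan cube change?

+2.6

Before: roughly 3.4 units apart; after: 6.0. That's 2.6 units further apart.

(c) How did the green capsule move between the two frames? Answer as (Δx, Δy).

(-1.6, -1.4)

From the two frames, the green capsule sits at roughly (2.6, 5.5) before and (1.0, 4.1) after.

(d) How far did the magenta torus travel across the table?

4.4

From (8.9, 3.0) to (5.8, 6.1), the magenta torus covered √(3.1² + 3.1²) ≈ 4.4 units.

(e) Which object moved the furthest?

the magenta torus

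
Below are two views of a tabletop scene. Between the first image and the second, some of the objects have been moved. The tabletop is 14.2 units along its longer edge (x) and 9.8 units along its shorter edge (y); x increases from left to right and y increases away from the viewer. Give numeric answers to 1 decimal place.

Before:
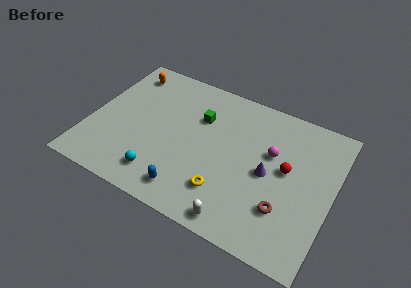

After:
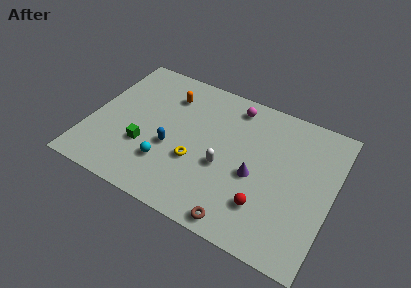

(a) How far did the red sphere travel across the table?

3.0

The red sphere was near (11.5, 5.4) before and (10.6, 2.5) after, so it travelled √(0.9² + 2.9²) ≈ 3.0 units.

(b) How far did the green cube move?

4.4

The green cube was near (6.2, 6.7) before and (3.4, 3.3) after, so it travelled √(2.8² + 3.4²) ≈ 4.4 units.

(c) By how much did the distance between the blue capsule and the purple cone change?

-0.4

The distance was about 5.3 in the first image and 4.9 in the second, so they moved 0.4 units closer together.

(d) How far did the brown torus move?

3.0

The brown torus moved from about (11.7, 2.8) to (9.4, 0.9), a distance of √(2.3² + 1.9²) ≈ 3.0.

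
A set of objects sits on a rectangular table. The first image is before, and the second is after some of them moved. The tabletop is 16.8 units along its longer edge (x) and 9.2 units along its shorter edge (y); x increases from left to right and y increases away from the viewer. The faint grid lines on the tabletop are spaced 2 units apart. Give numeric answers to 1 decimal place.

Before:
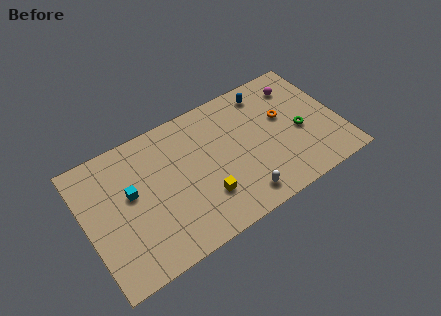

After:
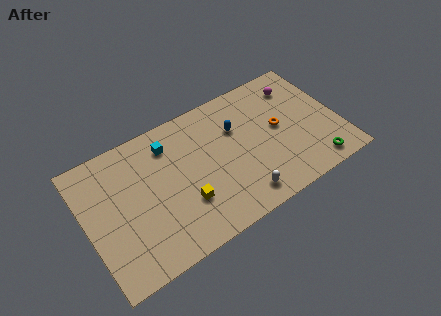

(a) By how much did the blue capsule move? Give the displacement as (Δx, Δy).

(-2.3, -1.6)

From the two frames, the blue capsule sits at roughly (12.5, 7.8) before and (10.2, 6.2) after.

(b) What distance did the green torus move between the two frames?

2.8

From (14.2, 4.0) to (14.7, 1.2), the green torus covered √(0.5² + 2.8²) ≈ 2.8 units.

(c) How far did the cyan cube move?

3.4

The cyan cube moved from about (3.0, 5.3) to (5.8, 7.3), a distance of √(2.8² + 2.0²) ≈ 3.4.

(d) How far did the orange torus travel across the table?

0.7

The orange torus moved from about (13.3, 5.5) to (12.9, 4.9), a distance of √(0.4² + 0.6²) ≈ 0.7.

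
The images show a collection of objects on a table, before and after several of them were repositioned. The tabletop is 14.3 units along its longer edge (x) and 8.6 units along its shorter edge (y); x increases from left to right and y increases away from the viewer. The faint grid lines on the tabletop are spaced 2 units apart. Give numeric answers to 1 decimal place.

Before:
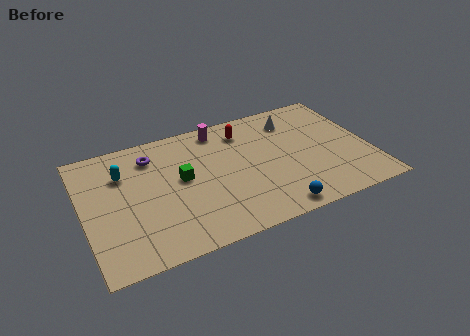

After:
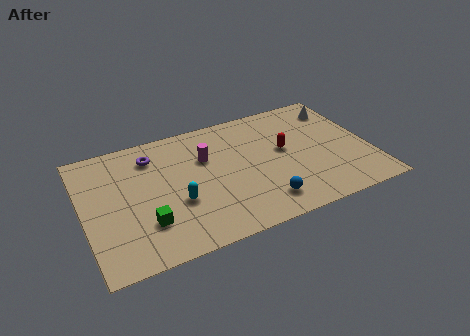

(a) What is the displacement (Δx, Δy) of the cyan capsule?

(2.4, -2.9)

The cyan capsule was at about (2.1, 6.1) and moved to about (4.5, 3.2).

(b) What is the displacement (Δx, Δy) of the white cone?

(2.4, 0.1)

The white cone was at about (10.8, 6.8) and moved to about (13.2, 6.9).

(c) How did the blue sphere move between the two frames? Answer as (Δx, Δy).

(-0.5, 0.7)

From the two frames, the blue sphere sits at roughly (9.1, 0.9) before and (8.6, 1.6) after.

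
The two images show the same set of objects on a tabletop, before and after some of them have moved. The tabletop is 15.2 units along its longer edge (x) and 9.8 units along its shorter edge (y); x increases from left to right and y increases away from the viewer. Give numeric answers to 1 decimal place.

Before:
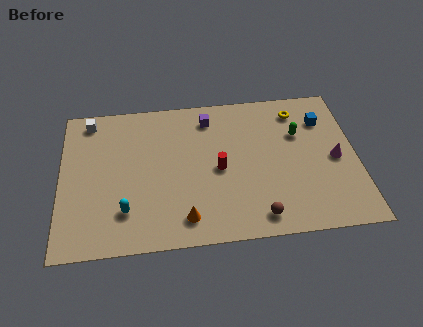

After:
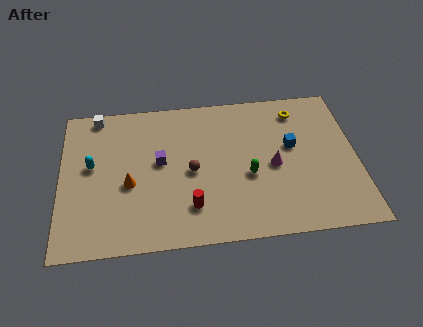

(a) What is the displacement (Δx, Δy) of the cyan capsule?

(-1.7, 3.1)

The cyan capsule started near (3.3, 2.4) and ended near (1.6, 5.5).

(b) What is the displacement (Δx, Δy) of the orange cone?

(-2.8, 2.5)

From the two frames, the orange cone sits at roughly (6.3, 1.6) before and (3.5, 4.1) after.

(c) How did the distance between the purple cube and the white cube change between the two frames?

-1.5

The distance was about 6.2 in the first image and 4.7 in the second, so they moved 1.5 units closer together.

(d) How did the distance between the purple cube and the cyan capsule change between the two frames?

-3.7

Before: roughly 7.2 units apart; after: 3.5. That's 3.7 units closer together.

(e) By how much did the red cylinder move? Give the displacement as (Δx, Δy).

(-1.5, -2.3)

From the two frames, the red cylinder sits at roughly (8.1, 4.6) before and (6.6, 2.3) after.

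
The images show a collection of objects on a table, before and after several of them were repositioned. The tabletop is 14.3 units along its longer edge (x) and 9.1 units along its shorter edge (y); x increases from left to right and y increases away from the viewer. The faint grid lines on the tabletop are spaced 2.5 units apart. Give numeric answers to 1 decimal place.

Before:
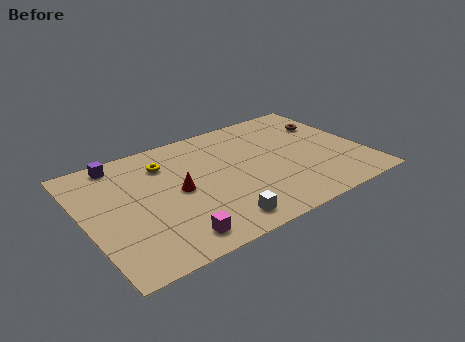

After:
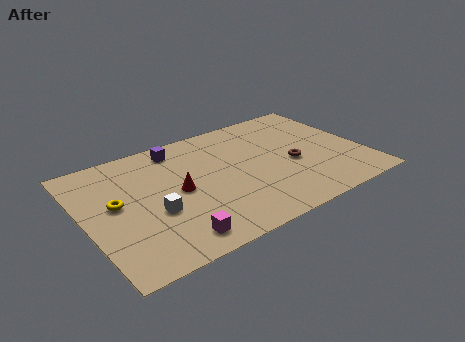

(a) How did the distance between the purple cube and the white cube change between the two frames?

-3.2

They were about 7.9 units apart before and 4.7 after — 3.2 units closer together.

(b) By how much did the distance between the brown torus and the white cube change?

-1.2

They were about 8.5 units apart before and 7.3 after — 1.2 units closer together.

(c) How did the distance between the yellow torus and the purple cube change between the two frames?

+2.1

Before: roughly 2.5 units apart; after: 4.6. That's 2.1 units further apart.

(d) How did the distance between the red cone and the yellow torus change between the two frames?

+0.7

They were about 2.4 units apart before and 3.1 after — 0.7 units further apart.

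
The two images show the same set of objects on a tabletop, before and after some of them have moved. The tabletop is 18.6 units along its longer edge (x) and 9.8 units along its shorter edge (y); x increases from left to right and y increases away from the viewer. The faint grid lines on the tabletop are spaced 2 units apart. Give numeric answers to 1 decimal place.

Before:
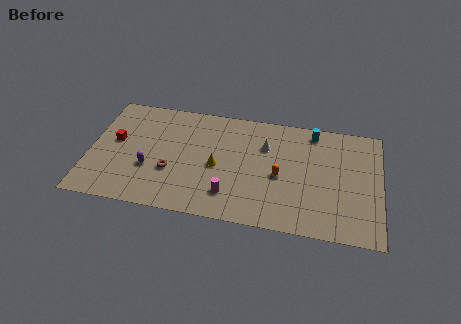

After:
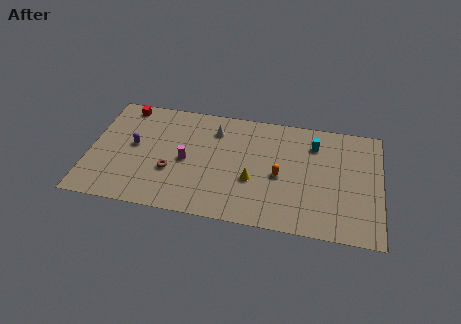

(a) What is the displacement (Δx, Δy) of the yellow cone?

(2.3, -0.8)

The yellow cone was at about (8.2, 4.5) and moved to about (10.5, 3.7).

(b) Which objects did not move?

the brown torus and the orange capsule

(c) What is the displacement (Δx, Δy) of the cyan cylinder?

(0.1, -1.1)

From the two frames, the cyan cylinder sits at roughly (14.2, 8.6) before and (14.3, 7.5) after.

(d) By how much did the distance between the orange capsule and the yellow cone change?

-2.2

The distance was about 4.0 in the first image and 1.8 in the second, so they moved 2.2 units closer together.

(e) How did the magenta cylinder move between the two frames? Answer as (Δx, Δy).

(-2.9, 2.4)

The magenta cylinder started near (9.1, 2.2) and ended near (6.2, 4.6).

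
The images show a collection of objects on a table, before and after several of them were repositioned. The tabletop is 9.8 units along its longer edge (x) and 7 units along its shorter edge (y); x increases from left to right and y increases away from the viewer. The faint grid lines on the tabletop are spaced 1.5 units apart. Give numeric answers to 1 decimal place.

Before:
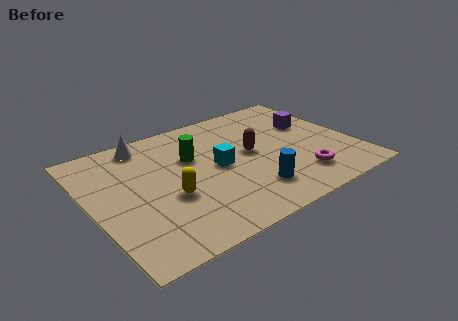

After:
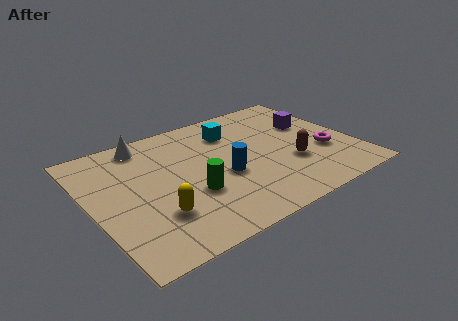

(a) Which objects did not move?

the purple cube and the white cone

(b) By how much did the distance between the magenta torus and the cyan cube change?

+0.7

The distance was about 3.4 in the first image and 4.1 in the second, so they moved 0.7 units further apart.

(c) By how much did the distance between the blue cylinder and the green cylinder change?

-2.0

They were about 3.4 units apart before and 1.4 after — 2.0 units closer together.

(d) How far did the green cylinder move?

2.0

The green cylinder was near (3.9, 4.5) before and (3.5, 2.5) after, so it travelled √(0.4² + 2.0²) ≈ 2.0 units.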